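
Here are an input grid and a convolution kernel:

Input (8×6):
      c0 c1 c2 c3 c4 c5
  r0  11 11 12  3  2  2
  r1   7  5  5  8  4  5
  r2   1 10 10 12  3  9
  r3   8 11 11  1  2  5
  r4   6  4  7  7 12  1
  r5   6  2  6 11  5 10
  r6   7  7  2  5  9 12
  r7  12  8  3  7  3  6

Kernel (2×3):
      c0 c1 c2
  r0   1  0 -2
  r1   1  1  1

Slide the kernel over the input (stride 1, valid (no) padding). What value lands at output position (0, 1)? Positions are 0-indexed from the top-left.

23

The receptive field on the input at this output position is [11 12 3 / 5 5 8]. Elementwise product with the kernel and sum: 11·1 + 3·-2 + 5·1 + 5·1 + 8·1.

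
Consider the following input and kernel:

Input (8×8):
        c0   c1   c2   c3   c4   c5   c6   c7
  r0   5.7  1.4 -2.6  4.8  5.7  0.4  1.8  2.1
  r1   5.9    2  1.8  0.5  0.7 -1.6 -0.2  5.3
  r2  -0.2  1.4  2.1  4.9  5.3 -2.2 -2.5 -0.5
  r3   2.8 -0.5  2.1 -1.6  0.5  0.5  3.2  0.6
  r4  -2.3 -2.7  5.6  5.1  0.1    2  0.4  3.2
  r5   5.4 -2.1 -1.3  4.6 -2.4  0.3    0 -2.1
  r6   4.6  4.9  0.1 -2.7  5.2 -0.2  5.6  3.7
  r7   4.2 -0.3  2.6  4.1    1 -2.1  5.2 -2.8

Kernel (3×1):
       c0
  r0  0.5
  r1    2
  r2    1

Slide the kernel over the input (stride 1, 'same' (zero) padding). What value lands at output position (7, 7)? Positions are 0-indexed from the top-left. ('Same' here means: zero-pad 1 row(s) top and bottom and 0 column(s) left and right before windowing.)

The receptive field on the zero-padded input at this output position is [3.7 / -2.8 / 0]. Elementwise product with the kernel and sum: 3.7·0.5 + -2.8·2 + 0·1.

-3.75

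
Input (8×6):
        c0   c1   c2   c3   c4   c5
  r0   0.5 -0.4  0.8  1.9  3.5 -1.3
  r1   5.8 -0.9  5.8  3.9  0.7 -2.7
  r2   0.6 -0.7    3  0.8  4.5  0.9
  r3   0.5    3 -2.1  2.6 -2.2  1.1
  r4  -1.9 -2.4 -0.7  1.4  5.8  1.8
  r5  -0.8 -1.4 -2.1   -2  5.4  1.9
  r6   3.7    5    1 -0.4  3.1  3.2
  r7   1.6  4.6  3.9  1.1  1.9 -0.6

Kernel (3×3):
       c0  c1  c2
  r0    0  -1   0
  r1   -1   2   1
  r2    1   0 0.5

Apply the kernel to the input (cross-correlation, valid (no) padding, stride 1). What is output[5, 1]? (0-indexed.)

The receptive field on the input at this output position is [-1.4 -2.1 -2 / 5 1 -0.4 / 4.6 3.9 1.1]. Elementwise product with the kernel and sum: -2.1·-1 + 5·-1 + 1·2 + -0.4·1 + 4.6·1 + 1.1·0.5.

3.85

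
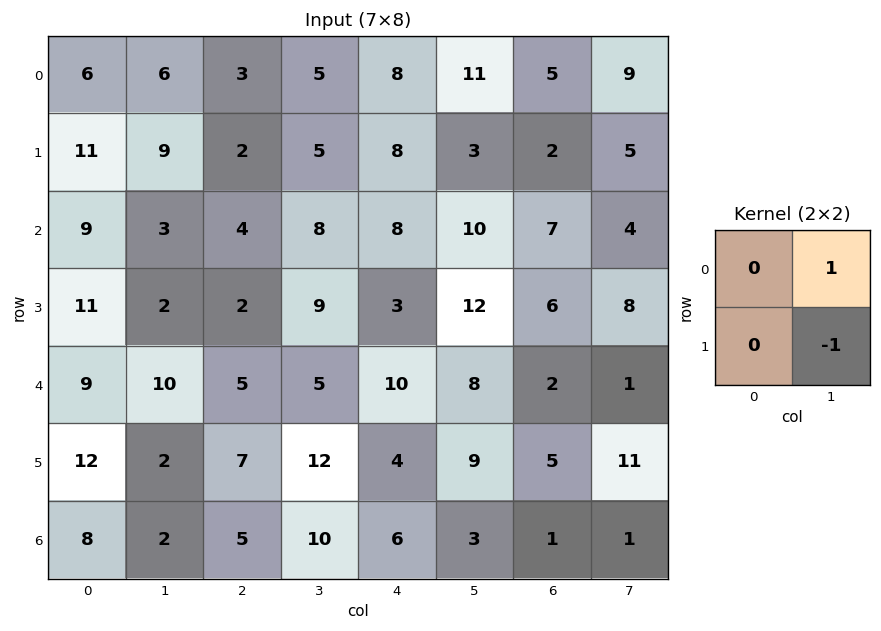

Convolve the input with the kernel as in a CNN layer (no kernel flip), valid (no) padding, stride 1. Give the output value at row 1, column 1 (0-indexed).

The receptive field on the input at this output position is [9 2 / 3 4]. Elementwise product with the kernel and sum: 2·1 + 4·-1.

-2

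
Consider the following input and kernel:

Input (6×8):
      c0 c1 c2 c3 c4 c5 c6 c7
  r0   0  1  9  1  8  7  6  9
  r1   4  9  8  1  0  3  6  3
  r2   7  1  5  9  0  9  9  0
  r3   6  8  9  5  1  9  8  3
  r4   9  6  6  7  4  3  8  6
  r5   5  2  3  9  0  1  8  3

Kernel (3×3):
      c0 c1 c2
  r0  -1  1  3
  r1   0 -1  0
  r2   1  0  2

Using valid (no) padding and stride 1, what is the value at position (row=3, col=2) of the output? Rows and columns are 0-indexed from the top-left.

The receptive field on the input at this output position is [9 5 1 / 6 7 4 / 3 9 0]. Elementwise product with the kernel and sum: 9·-1 + 5·1 + 1·3 + 7·-1 + 3·1 + 0·2.

-5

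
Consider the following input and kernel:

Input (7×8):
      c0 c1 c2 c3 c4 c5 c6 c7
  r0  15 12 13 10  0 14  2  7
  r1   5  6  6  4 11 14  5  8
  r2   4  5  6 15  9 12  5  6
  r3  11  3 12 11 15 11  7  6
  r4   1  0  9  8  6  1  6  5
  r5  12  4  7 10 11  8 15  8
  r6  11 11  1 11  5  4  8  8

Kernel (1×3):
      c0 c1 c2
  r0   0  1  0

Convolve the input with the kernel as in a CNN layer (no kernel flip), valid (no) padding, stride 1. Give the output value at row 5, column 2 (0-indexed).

10

The receptive field on the input at this output position is [7 10 11]. Elementwise product with the kernel and sum: 10·1.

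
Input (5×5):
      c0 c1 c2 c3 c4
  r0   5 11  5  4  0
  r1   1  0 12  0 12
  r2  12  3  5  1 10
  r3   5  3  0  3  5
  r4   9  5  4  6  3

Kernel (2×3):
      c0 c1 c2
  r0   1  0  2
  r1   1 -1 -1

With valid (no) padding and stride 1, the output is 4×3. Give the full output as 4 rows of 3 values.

Output[0,0]: The receptive field on the input at this output position is [5 11 5 / 1 0 12]. Elementwise product with the kernel and sum: 5·1 + 5·2 + 1·1 + 0·-1 + 12·-1.
Output[0,1]: The receptive field on the input at this output position is [11 5 4 / 0 12 0]. Elementwise product with the kernel and sum: 11·1 + 4·2 + 0·1 + 12·-1 + 0·-1.

4 7 5
29 -3 30
24 5 17
5 4 5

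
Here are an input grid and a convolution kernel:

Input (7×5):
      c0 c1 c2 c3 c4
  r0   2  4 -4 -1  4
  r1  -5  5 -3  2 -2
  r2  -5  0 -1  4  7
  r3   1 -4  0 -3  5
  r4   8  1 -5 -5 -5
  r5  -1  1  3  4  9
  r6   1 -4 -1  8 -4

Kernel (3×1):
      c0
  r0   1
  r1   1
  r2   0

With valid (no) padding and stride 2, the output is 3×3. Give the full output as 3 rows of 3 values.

-3 -7 2
-4 -1 12
7 -2 4

Output[0,0]: The receptive field on the input at this output position is [2 / -5 / -5]. Elementwise product with the kernel and sum: 2·1 + -5·1.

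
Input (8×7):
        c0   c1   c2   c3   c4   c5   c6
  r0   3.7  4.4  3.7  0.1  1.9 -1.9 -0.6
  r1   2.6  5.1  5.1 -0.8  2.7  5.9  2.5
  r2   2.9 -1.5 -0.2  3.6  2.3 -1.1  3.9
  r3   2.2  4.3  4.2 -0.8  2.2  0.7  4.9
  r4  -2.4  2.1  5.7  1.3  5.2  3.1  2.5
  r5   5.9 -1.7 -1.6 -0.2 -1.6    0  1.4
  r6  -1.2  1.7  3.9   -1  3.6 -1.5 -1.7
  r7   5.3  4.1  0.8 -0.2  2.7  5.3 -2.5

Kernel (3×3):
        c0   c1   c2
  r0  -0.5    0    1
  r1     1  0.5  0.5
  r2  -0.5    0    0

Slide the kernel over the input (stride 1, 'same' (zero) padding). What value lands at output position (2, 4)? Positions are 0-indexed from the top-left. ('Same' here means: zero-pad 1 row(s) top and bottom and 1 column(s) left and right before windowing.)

10.9

The receptive field on the zero-padded input at this output position is [-0.8 2.7 5.9 / 3.6 2.3 -1.1 / -0.8 2.2 0.7]. Elementwise product with the kernel and sum: -0.8·-0.5 + 5.9·1 + 3.6·1 + 2.3·0.5 + -1.1·0.5 + -0.8·-0.5.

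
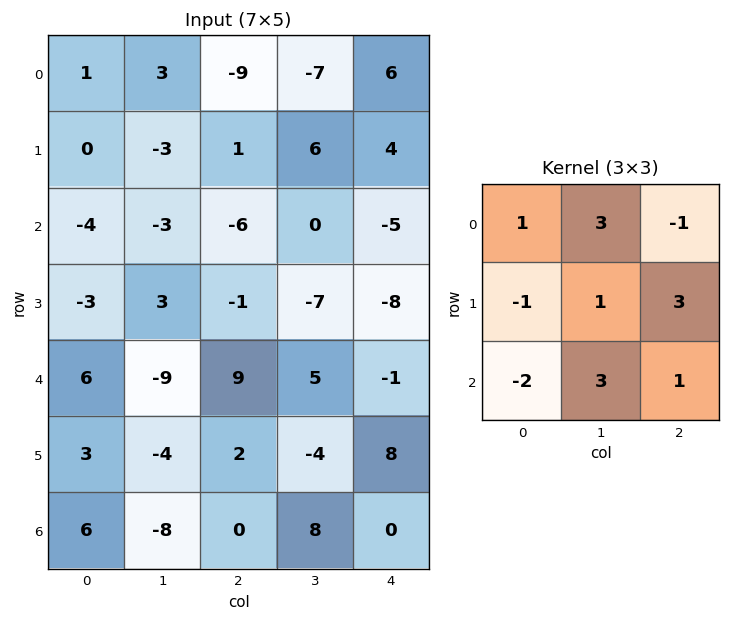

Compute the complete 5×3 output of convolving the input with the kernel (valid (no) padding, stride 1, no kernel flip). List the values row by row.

12 -7 -12
-13 -25 -21
-34 4 -35
3 50 -29
-67 31 67

Output[0,0]: The receptive field on the input at this output position is [1 3 -9 / 0 -3 1 / -4 -3 -6]. Elementwise product with the kernel and sum: 1·1 + 3·3 + -9·-1 + 0·-1 + -3·1 + 1·3 + -4·-2 + -3·3 + -6·1.
Output[0,1]: The receptive field on the input at this output position is [3 -9 -7 / -3 1 6 / -3 -6 0]. Elementwise product with the kernel and sum: 3·1 + -9·3 + -7·-1 + -3·-1 + 1·1 + 6·3 + -3·-2 + -6·3 + 0·1.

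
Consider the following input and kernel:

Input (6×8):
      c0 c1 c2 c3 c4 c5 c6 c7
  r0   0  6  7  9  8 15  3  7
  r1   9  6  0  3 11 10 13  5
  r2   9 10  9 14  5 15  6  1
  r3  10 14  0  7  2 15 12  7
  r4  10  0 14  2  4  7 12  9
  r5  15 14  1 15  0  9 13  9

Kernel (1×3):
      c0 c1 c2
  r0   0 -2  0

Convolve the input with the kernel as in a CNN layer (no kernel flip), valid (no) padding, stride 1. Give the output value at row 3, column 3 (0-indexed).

-4

The receptive field on the input at this output position is [7 2 15]. Elementwise product with the kernel and sum: 2·-2.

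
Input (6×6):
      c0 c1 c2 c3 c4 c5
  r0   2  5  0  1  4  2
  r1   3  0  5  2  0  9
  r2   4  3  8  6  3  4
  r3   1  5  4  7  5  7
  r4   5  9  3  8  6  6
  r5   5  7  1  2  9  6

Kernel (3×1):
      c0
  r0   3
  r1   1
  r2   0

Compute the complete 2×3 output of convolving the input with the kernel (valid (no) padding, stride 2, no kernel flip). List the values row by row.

9 5 12
13 28 14

Output[0,0]: The receptive field on the input at this output position is [2 / 3 / 4]. Elementwise product with the kernel and sum: 2·3 + 3·1.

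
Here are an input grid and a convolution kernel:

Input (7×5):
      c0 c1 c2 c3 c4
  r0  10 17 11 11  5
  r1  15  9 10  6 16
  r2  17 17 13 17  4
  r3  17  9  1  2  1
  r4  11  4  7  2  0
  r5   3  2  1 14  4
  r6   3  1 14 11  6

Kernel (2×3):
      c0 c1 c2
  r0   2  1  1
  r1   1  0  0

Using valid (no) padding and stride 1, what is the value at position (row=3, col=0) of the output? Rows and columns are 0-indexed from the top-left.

55

The receptive field on the input at this output position is [17 9 1 / 11 4 7]. Elementwise product with the kernel and sum: 17·2 + 9·1 + 1·1 + 11·1.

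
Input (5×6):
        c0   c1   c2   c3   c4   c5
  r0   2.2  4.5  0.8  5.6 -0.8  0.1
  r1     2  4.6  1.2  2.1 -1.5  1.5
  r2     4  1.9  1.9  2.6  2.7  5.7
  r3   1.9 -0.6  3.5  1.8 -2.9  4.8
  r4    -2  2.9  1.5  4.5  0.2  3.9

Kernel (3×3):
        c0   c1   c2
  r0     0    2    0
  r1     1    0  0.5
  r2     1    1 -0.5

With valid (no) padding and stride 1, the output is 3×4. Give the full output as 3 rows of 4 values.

Output[0,0]: The receptive field on the input at this output position is [2.2 4.5 0.8 / 2 4.6 1.2 / 4 1.9 1.9]. Elementwise product with the kernel and sum: 4.5·2 + 2·1 + 1.2·0.5 + 4·1 + 1.9·1 + 1.9·-0.5.
Output[0,1]: The receptive field on the input at this output position is [4.5 0.8 5.6 / 4.6 1.2 2.1 / 1.9 1.9 2.6]. Elementwise product with the kernel and sum: 0.8·2 + 4.6·1 + 2.1·0.5 + 1.9·1 + 1.9·1 + 2.6·-0.5.

16.55 9.75 14.8 3.7
13.7 7.6 14.2 -1.05
7.6 6.25 13.15 12.35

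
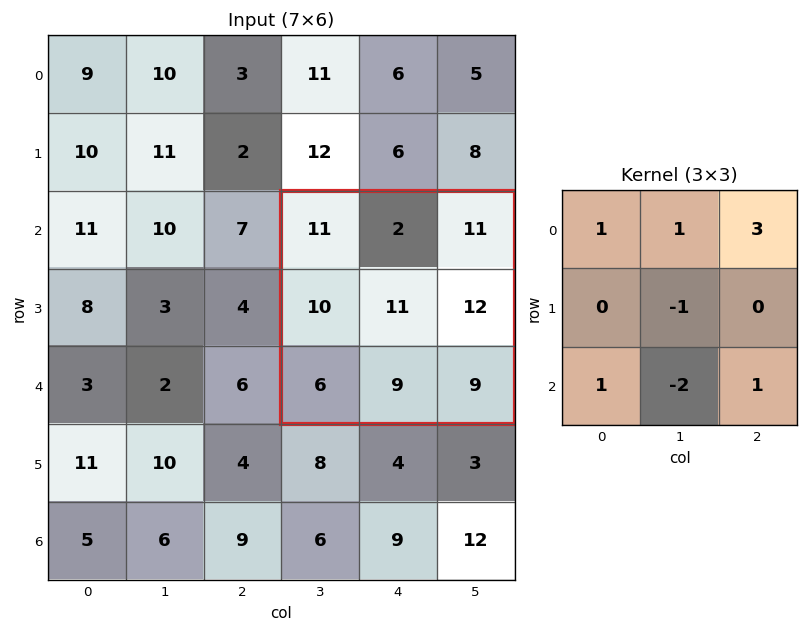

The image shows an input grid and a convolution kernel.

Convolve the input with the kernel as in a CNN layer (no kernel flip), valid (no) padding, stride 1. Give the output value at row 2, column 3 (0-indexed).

The receptive field on the input at this output position is [11 2 11 / 10 11 12 / 6 9 9]. Elementwise product with the kernel and sum: 11·1 + 2·1 + 11·3 + 11·-1 + 6·1 + 9·-2 + 9·1.

32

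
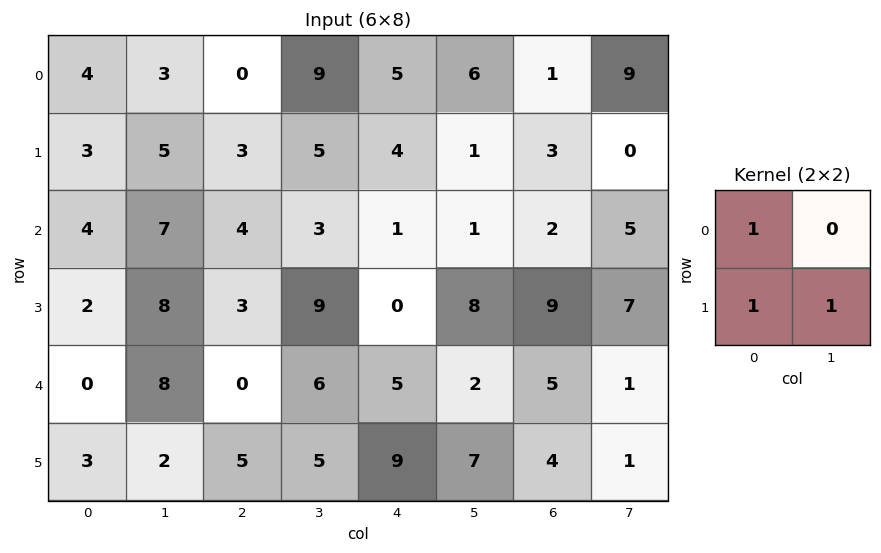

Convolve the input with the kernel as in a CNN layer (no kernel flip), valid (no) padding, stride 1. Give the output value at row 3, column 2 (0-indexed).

9

The receptive field on the input at this output position is [3 9 / 0 6]. Elementwise product with the kernel and sum: 3·1 + 0·1 + 6·1.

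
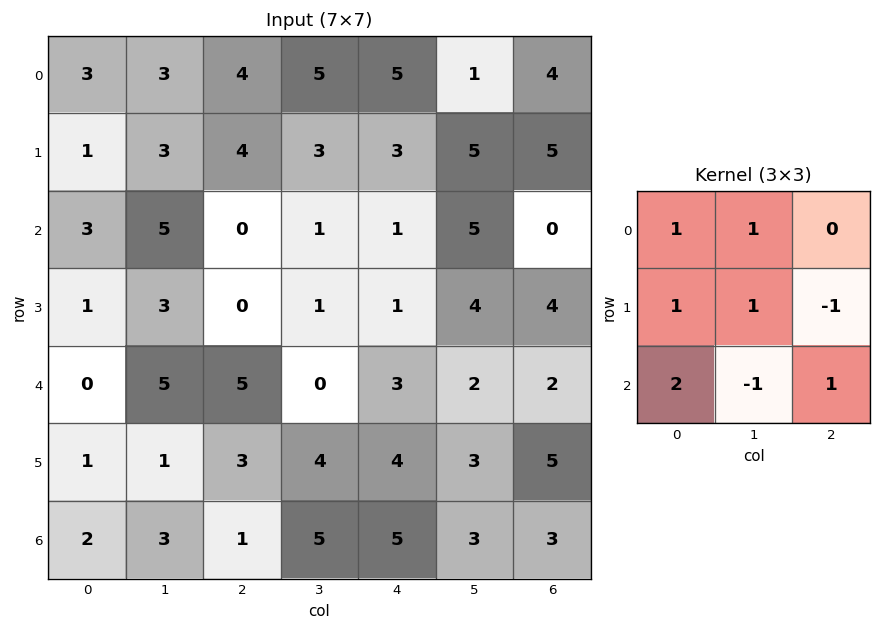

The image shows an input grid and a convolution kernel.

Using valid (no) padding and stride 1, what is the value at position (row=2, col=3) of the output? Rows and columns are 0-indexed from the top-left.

-1

The receptive field on the input at this output position is [1 1 5 / 1 1 4 / 0 3 2]. Elementwise product with the kernel and sum: 1·1 + 1·1 + 1·1 + 1·1 + 4·-1 + 0·2 + 3·-1 + 2·1.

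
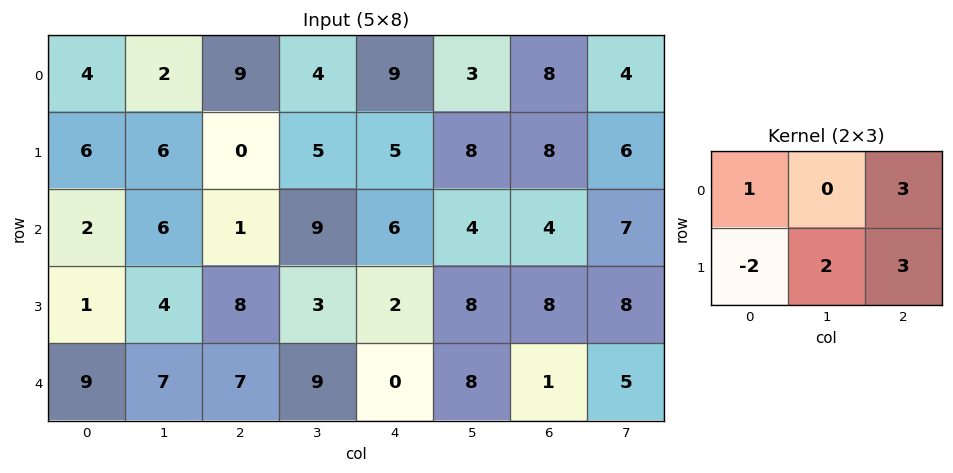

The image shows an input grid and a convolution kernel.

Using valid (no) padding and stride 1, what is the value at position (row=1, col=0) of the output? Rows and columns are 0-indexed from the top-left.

17

The receptive field on the input at this output position is [6 6 0 / 2 6 1]. Elementwise product with the kernel and sum: 6·1 + 0·3 + 2·-2 + 6·2 + 1·3.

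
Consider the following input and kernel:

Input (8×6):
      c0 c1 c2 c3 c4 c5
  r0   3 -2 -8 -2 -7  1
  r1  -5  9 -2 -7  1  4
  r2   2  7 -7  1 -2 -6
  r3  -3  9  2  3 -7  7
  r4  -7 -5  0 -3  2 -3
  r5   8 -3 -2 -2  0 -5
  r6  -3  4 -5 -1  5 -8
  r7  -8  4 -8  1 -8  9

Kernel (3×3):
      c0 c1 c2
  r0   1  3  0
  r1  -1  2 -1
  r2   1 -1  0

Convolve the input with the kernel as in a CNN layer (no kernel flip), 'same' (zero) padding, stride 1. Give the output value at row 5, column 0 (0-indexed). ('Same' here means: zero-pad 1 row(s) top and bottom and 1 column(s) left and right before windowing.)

1

The receptive field on the zero-padded input at this output position is [0 -7 -5 / 0 8 -3 / 0 -3 4]. Elementwise product with the kernel and sum: 0·1 + -7·3 + 0·-1 + 8·2 + -3·-1 + 0·1 + -3·-1.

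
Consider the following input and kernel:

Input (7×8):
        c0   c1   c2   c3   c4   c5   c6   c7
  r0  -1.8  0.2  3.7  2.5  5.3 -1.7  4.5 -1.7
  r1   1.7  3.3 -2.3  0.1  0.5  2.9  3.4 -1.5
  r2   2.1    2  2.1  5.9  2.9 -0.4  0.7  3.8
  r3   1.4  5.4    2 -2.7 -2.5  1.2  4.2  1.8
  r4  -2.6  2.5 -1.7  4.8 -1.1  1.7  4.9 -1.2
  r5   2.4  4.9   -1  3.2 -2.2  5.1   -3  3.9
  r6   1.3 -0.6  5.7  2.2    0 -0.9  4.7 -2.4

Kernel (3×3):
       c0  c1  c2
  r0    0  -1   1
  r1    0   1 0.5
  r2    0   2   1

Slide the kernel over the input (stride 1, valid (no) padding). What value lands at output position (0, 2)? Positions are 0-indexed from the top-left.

The receptive field on the input at this output position is [3.7 2.5 5.3 / -2.3 0.1 0.5 / 2.1 5.9 2.9]. Elementwise product with the kernel and sum: 2.5·-1 + 5.3·1 + 0.1·1 + 0.5·0.5 + 5.9·2 + 2.9·1.

17.85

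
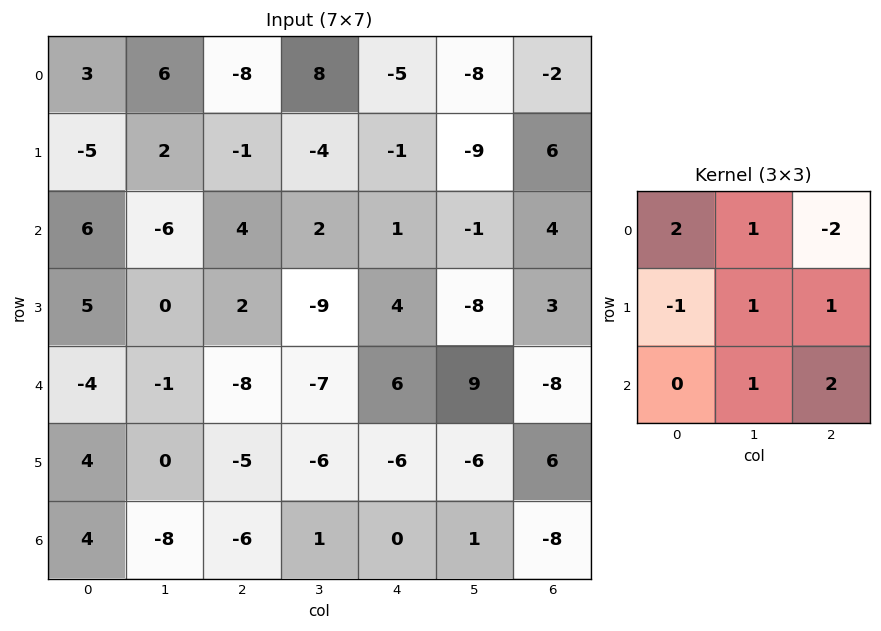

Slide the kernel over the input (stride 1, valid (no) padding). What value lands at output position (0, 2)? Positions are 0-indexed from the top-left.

The receptive field on the input at this output position is [-8 8 -5 / -1 -4 -1 / 4 2 1]. Elementwise product with the kernel and sum: -8·2 + 8·1 + -5·-2 + -1·-1 + -4·1 + -1·1 + 2·1 + 1·2.

2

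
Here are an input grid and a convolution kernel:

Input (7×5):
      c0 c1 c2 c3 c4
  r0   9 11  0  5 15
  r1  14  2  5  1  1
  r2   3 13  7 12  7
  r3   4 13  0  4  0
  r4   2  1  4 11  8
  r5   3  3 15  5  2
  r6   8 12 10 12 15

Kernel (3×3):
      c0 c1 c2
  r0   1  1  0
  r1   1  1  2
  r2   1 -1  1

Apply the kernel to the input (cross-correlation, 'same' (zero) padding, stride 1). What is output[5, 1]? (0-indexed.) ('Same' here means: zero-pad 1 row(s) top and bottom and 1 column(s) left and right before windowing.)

The receptive field on the zero-padded input at this output position is [2 1 4 / 3 3 15 / 8 12 10]. Elementwise product with the kernel and sum: 2·1 + 1·1 + 3·1 + 3·1 + 15·2 + 8·1 + 12·-1 + 10·1.

45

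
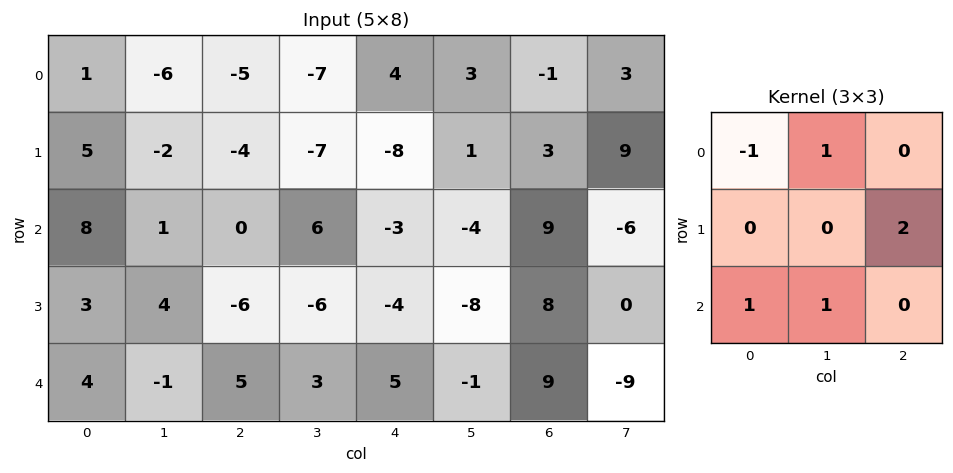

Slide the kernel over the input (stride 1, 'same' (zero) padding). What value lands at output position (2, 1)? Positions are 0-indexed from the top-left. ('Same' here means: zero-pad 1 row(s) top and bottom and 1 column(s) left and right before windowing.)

The receptive field on the zero-padded input at this output position is [5 -2 -4 / 8 1 0 / 3 4 -6]. Elementwise product with the kernel and sum: 5·-1 + -2·1 + 0·2 + 3·1 + 4·1.

0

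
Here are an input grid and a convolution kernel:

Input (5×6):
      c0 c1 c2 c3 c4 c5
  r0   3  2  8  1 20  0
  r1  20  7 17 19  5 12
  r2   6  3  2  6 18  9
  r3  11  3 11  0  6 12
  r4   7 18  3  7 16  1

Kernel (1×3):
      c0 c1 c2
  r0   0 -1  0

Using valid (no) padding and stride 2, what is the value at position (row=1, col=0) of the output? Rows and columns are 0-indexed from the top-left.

-3

The receptive field on the input at this output position is [6 3 2]. Elementwise product with the kernel and sum: 3·-1.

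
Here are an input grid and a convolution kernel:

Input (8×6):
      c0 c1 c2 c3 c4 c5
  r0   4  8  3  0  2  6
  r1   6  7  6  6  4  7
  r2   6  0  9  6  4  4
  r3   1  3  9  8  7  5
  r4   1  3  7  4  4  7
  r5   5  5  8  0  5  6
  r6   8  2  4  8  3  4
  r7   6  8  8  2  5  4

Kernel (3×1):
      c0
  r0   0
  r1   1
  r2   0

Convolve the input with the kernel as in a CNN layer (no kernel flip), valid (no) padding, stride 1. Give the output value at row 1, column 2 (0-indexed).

The receptive field on the input at this output position is [6 / 9 / 9]. Elementwise product with the kernel and sum: 9·1.

9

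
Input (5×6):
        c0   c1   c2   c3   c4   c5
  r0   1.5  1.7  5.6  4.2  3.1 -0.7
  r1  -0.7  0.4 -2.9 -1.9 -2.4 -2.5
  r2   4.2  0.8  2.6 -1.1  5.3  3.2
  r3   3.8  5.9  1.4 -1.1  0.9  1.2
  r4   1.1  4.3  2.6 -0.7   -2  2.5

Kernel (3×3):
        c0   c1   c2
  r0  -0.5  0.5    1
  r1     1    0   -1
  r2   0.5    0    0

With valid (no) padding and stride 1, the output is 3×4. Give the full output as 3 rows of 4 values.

10 8.85 3.2 -1.2
1.15 1.3 -3.9 -7.6
3.85 8.95 5.25 3.75

Output[0,0]: The receptive field on the input at this output position is [1.5 1.7 5.6 / -0.7 0.4 -2.9 / 4.2 0.8 2.6]. Elementwise product with the kernel and sum: 1.5·-0.5 + 1.7·0.5 + 5.6·1 + -0.7·1 + -2.9·-1 + 4.2·0.5.
Output[0,1]: The receptive field on the input at this output position is [1.7 5.6 4.2 / 0.4 -2.9 -1.9 / 0.8 2.6 -1.1]. Elementwise product with the kernel and sum: 1.7·-0.5 + 5.6·0.5 + 4.2·1 + 0.4·1 + -1.9·-1 + 0.8·0.5.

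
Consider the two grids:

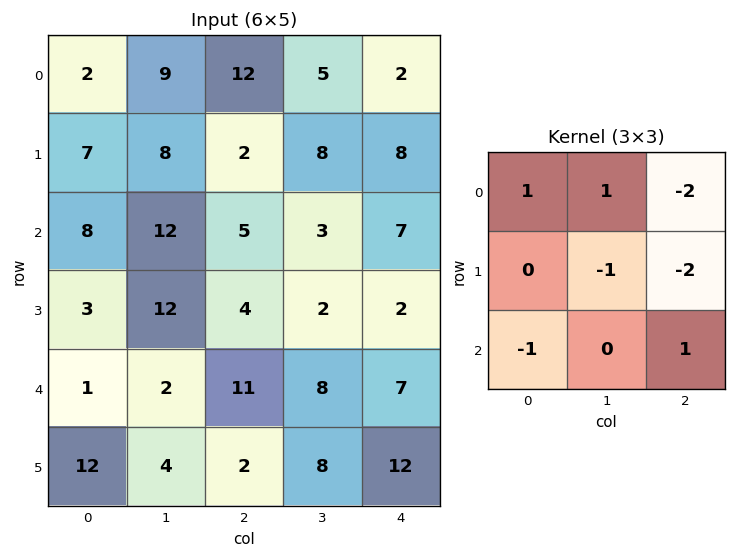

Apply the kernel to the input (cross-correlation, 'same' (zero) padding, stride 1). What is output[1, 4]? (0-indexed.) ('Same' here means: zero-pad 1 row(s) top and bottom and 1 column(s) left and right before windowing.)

-4

The receptive field on the zero-padded input at this output position is [5 2 0 / 8 8 0 / 3 7 0]. Elementwise product with the kernel and sum: 5·1 + 2·1 + 0·-2 + 8·-1 + 0·-2 + 3·-1 + 0·1.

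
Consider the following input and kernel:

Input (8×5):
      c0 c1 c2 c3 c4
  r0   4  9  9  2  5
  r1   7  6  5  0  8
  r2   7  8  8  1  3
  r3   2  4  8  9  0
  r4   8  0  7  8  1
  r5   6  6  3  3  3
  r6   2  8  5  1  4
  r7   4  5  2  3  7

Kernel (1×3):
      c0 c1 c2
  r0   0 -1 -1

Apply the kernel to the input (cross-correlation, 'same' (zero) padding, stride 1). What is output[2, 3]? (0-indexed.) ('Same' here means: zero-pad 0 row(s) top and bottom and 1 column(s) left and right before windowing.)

-4

The receptive field on the zero-padded input at this output position is [8 1 3]. Elementwise product with the kernel and sum: 1·-1 + 3·-1.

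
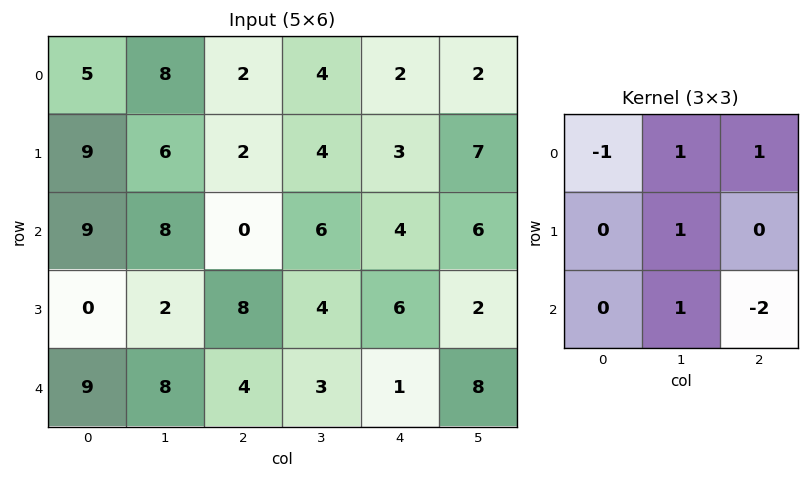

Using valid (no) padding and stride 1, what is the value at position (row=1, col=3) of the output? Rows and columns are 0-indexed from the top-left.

12

The receptive field on the input at this output position is [4 3 7 / 6 4 6 / 4 6 2]. Elementwise product with the kernel and sum: 4·-1 + 3·1 + 7·1 + 4·1 + 6·1 + 2·-2.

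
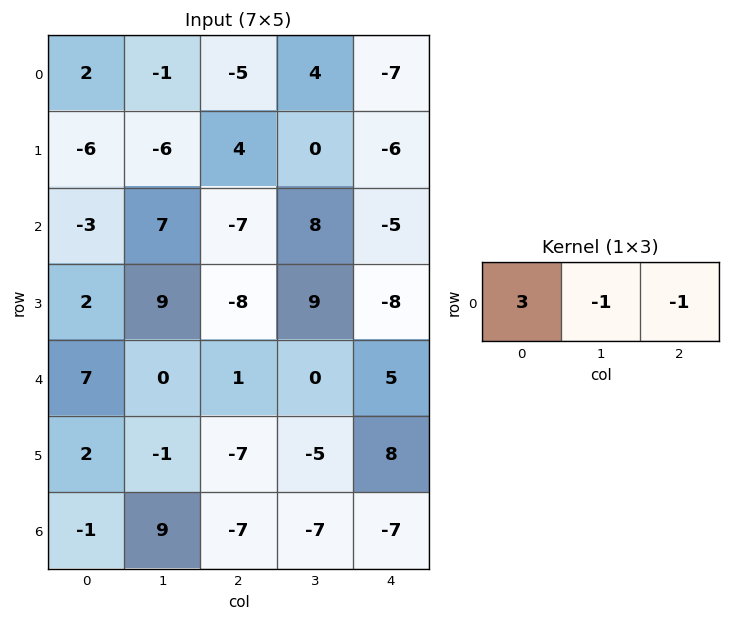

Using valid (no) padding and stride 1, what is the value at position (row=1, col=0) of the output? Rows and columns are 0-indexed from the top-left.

-16

The receptive field on the input at this output position is [-6 -6 4]. Elementwise product with the kernel and sum: -6·3 + -6·-1 + 4·-1.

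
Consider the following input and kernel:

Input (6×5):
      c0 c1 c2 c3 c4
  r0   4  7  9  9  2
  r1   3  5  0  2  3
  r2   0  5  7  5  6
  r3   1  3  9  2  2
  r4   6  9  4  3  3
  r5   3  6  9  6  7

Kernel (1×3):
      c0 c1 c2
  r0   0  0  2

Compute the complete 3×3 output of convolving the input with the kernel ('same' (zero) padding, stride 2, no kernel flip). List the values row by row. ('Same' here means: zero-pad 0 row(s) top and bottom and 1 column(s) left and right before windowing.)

14 18 0
10 10 0
18 6 0

Output[0,0]: The receptive field on the zero-padded input at this output position is [0 4 7]. Elementwise product with the kernel and sum: 7·2.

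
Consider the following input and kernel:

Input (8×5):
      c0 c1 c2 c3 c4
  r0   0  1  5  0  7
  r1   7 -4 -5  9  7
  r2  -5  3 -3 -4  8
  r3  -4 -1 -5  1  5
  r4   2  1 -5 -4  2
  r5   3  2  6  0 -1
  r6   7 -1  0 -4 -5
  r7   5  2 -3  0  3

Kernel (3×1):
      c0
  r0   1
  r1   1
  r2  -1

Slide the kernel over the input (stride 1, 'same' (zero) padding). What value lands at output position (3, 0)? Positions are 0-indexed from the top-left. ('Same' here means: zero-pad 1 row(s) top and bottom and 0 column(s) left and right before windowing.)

-11

The receptive field on the zero-padded input at this output position is [-5 / -4 / 2]. Elementwise product with the kernel and sum: -5·1 + -4·1 + 2·-1.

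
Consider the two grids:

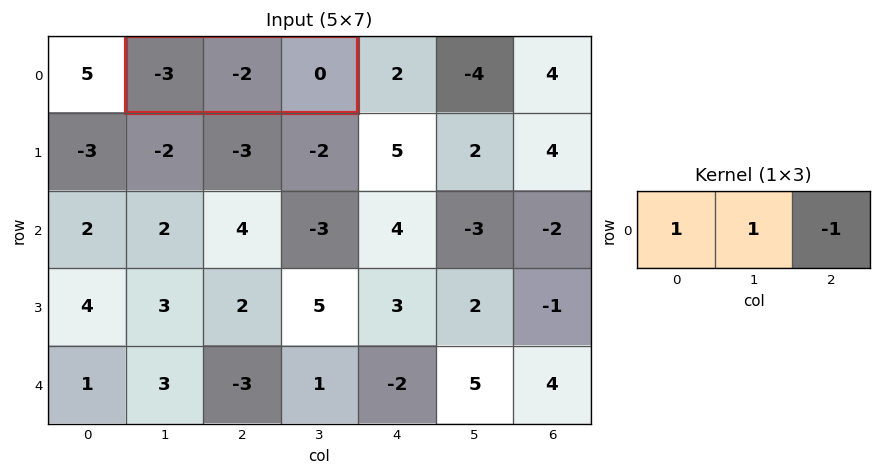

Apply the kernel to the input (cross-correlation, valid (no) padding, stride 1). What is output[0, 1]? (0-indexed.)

-5

The receptive field on the input at this output position is [-3 -2 0]. Elementwise product with the kernel and sum: -3·1 + -2·1 + 0·-1.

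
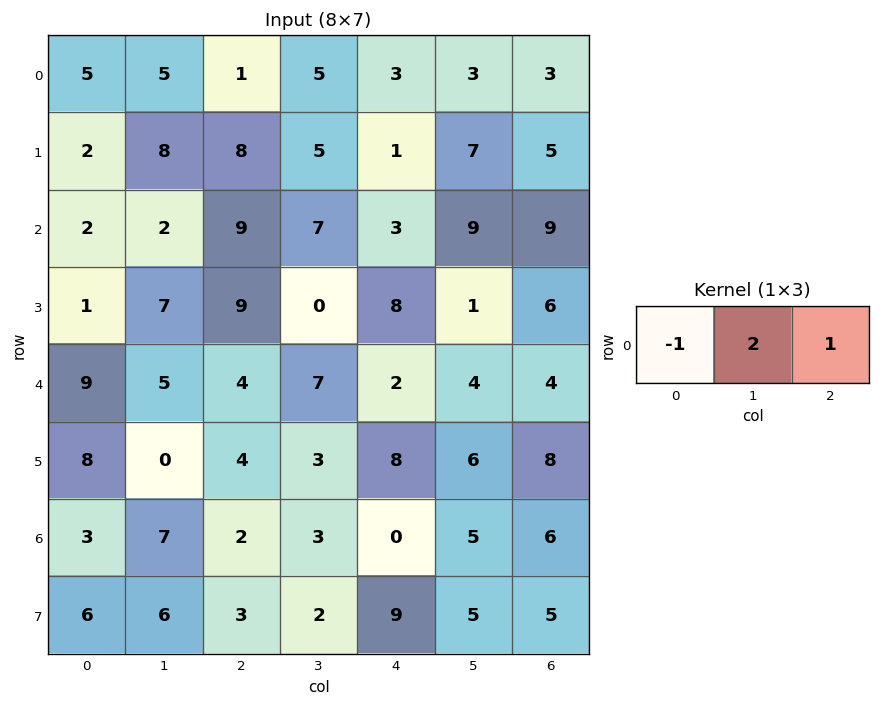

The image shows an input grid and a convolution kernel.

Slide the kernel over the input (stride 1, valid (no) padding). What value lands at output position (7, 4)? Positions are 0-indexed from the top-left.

6

The receptive field on the input at this output position is [9 5 5]. Elementwise product with the kernel and sum: 9·-1 + 5·2 + 5·1.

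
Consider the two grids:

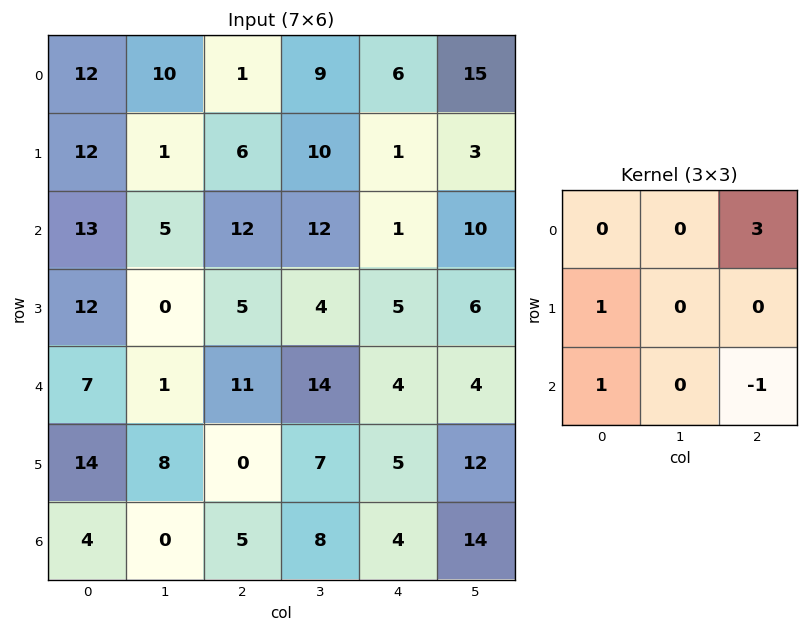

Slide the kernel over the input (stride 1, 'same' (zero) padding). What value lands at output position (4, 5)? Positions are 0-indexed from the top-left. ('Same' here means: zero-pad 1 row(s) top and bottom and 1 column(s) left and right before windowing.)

9

The receptive field on the zero-padded input at this output position is [5 6 0 / 4 4 0 / 5 12 0]. Elementwise product with the kernel and sum: 0·3 + 4·1 + 5·1 + 0·-1.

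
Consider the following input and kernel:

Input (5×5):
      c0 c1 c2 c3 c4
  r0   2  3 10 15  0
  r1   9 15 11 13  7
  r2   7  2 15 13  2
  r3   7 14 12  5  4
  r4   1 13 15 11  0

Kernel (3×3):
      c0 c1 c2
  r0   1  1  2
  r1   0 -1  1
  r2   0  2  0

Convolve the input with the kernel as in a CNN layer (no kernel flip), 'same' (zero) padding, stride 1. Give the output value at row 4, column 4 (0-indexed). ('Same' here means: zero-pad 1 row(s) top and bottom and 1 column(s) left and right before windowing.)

9

The receptive field on the zero-padded input at this output position is [5 4 0 / 11 0 0 / 0 0 0]. Elementwise product with the kernel and sum: 5·1 + 4·1 + 0·2 + 0·-1 + 0·1 + 0·2.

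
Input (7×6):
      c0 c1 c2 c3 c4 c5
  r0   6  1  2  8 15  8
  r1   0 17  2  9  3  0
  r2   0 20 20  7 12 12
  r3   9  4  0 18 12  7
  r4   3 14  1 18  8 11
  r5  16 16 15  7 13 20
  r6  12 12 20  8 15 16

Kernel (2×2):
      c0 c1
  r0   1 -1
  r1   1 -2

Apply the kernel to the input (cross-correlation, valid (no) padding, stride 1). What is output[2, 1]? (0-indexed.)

The receptive field on the input at this output position is [20 20 / 4 0]. Elementwise product with the kernel and sum: 20·1 + 20·-1 + 4·1 + 0·-2.

4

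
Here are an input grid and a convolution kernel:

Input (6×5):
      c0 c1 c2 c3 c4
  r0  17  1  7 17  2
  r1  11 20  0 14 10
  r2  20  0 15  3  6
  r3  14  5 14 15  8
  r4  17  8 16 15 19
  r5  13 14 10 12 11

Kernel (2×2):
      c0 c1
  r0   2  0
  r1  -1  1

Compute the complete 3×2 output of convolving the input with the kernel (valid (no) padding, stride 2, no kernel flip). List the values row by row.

Output[0,0]: The receptive field on the input at this output position is [17 1 / 11 20]. Elementwise product with the kernel and sum: 17·2 + 11·-1 + 20·1.
Output[0,1]: The receptive field on the input at this output position is [7 17 / 0 14]. Elementwise product with the kernel and sum: 7·2 + 0·-1 + 14·1.

43 28
31 31
35 34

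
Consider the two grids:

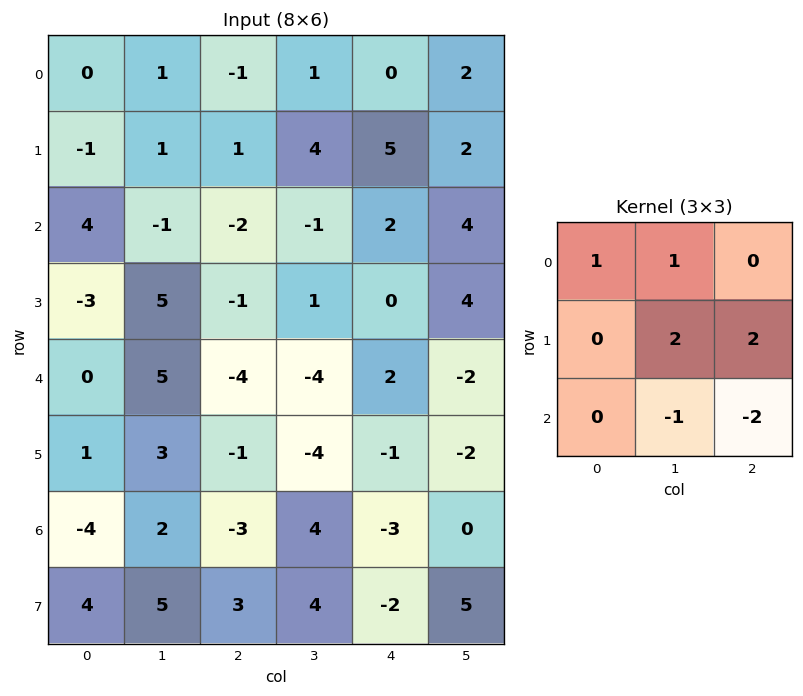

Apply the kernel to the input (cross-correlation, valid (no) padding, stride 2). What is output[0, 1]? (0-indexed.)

The receptive field on the input at this output position is [-1 1 0 / 1 4 5 / -2 -1 2]. Elementwise product with the kernel and sum: -1·1 + 1·1 + 4·2 + 5·2 + -1·-1 + 2·-2.

15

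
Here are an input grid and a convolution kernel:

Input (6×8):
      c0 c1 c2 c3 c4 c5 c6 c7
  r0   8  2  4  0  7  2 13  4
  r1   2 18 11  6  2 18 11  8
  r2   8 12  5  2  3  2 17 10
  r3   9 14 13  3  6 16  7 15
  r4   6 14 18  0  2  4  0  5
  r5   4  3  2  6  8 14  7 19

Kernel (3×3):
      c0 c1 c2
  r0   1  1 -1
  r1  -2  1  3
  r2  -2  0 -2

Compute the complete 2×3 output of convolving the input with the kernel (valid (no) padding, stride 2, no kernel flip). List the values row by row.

27 -29 3
2 -41 9

Output[0,0]: The receptive field on the input at this output position is [8 2 4 / 2 18 11 / 8 12 5]. Elementwise product with the kernel and sum: 8·1 + 2·1 + 4·-1 + 2·-2 + 18·1 + 11·3 + 8·-2 + 5·-2.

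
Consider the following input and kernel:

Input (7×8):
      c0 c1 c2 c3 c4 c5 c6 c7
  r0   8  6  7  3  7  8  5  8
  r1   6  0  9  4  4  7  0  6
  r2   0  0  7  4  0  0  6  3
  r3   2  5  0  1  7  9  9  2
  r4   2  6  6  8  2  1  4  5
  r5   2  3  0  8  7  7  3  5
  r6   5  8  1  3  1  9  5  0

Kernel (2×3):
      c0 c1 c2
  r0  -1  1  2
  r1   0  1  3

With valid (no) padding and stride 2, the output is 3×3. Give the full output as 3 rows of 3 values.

Output[0,0]: The receptive field on the input at this output position is [8 6 7 / 6 0 9]. Elementwise product with the kernel and sum: 8·-1 + 6·1 + 7·2 + 0·1 + 9·3.
Output[0,1]: The receptive field on the input at this output position is [7 3 7 / 9 4 4]. Elementwise product with the kernel and sum: 7·-1 + 3·1 + 7·2 + 4·1 + 4·3.

39 26 18
19 19 48
19 35 23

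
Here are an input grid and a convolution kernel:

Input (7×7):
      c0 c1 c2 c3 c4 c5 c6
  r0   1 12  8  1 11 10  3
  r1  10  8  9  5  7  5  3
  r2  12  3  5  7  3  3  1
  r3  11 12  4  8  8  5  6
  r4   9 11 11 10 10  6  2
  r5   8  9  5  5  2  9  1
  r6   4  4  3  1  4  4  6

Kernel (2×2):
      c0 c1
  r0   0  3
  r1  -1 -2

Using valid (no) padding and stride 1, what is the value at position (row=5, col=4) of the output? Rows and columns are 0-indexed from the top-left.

15

The receptive field on the input at this output position is [2 9 / 4 4]. Elementwise product with the kernel and sum: 9·3 + 4·-1 + 4·-2.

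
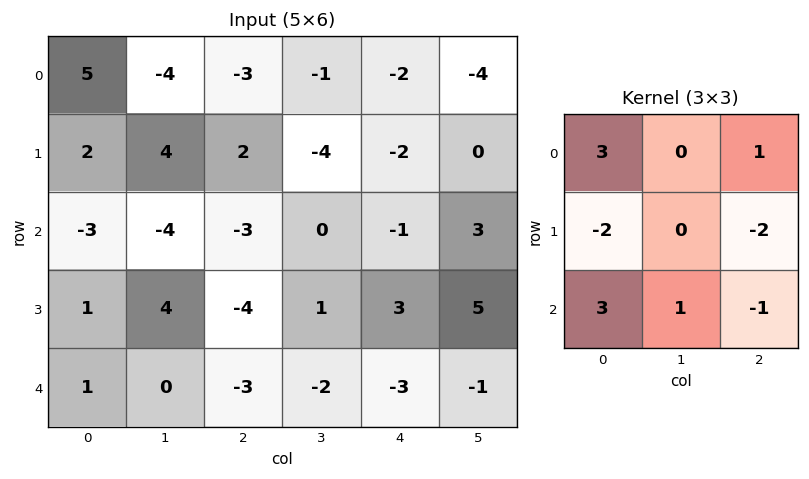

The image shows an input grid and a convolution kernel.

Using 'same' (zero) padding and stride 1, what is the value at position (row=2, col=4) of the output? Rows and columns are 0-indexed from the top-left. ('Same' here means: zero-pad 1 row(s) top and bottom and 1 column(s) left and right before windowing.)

-17

The receptive field on the zero-padded input at this output position is [-4 -2 0 / 0 -1 3 / 1 3 5]. Elementwise product with the kernel and sum: -4·3 + 0·1 + 0·-2 + 3·-2 + 1·3 + 3·1 + 5·-1.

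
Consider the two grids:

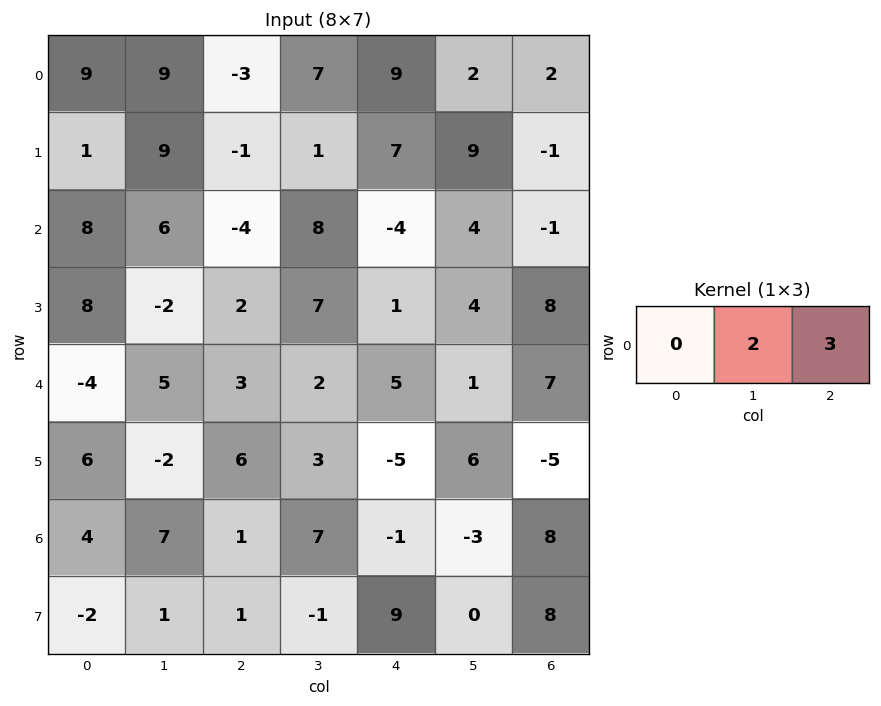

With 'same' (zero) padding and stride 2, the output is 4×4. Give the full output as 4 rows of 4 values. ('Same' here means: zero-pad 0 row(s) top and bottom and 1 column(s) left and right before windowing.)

45 15 24 4
34 16 4 -2
7 12 13 14
29 23 -11 16

Output[0,0]: The receptive field on the zero-padded input at this output position is [0 9 9]. Elementwise product with the kernel and sum: 9·2 + 9·3.
Output[0,1]: The receptive field on the zero-padded input at this output position is [9 -3 7]. Elementwise product with the kernel and sum: -3·2 + 7·3.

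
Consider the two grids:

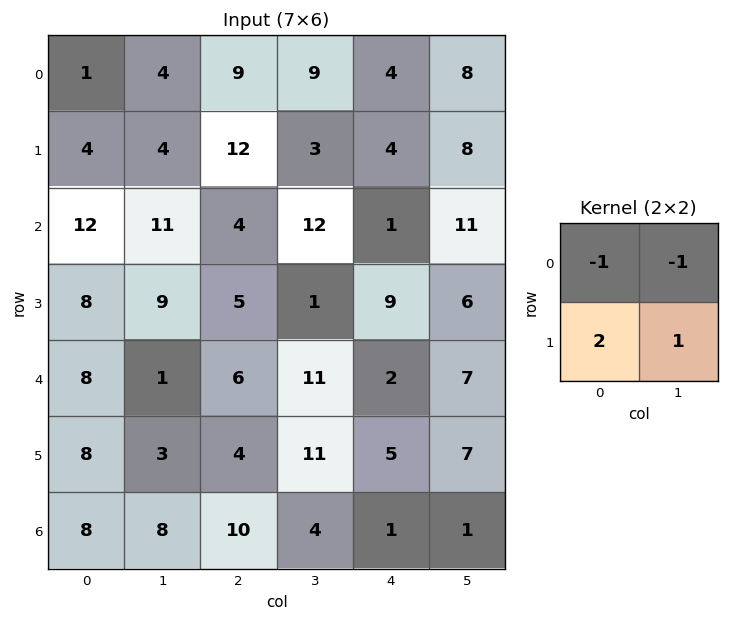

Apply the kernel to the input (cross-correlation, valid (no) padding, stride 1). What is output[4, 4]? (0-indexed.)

8

The receptive field on the input at this output position is [2 7 / 5 7]. Elementwise product with the kernel and sum: 2·-1 + 7·-1 + 5·2 + 7·1.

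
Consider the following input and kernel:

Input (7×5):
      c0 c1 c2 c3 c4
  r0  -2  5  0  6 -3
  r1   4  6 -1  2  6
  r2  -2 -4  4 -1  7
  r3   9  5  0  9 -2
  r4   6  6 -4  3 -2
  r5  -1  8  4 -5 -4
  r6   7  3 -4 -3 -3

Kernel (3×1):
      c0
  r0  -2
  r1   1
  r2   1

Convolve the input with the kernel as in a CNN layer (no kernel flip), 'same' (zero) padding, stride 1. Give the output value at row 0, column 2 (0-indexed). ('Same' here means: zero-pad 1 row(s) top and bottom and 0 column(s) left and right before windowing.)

The receptive field on the zero-padded input at this output position is [0 / 0 / -1]. Elementwise product with the kernel and sum: 0·-2 + 0·1 + -1·1.

-1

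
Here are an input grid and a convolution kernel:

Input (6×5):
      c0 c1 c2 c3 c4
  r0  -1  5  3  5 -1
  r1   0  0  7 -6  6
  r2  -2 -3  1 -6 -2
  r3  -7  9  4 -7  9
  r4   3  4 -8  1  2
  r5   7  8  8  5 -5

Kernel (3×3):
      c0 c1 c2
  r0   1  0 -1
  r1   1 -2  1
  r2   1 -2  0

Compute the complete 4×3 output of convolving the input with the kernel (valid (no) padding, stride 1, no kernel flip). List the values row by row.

7 -25 42
-27 -4 30
-29 17 20
-33 29 -15

Output[0,0]: The receptive field on the input at this output position is [-1 5 3 / 0 0 7 / -2 -3 1]. Elementwise product with the kernel and sum: -1·1 + 3·-1 + 0·1 + 0·-2 + 7·1 + -2·1 + -3·-2.
Output[0,1]: The receptive field on the input at this output position is [5 3 5 / 0 7 -6 / -3 1 -6]. Elementwise product with the kernel and sum: 5·1 + 5·-1 + 0·1 + 7·-2 + -6·1 + -3·1 + 1·-2.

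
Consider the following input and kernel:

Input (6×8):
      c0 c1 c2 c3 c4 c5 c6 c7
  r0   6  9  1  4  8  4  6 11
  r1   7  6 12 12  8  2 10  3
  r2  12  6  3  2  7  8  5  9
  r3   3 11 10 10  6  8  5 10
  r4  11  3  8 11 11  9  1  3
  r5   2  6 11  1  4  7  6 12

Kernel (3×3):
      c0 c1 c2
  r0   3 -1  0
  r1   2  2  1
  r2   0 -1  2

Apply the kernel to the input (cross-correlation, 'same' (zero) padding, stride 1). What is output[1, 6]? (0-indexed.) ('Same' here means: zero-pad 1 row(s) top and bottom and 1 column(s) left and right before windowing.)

46

The receptive field on the zero-padded input at this output position is [4 6 11 / 2 10 3 / 8 5 9]. Elementwise product with the kernel and sum: 4·3 + 6·-1 + 2·2 + 10·2 + 3·1 + 5·-1 + 9·2.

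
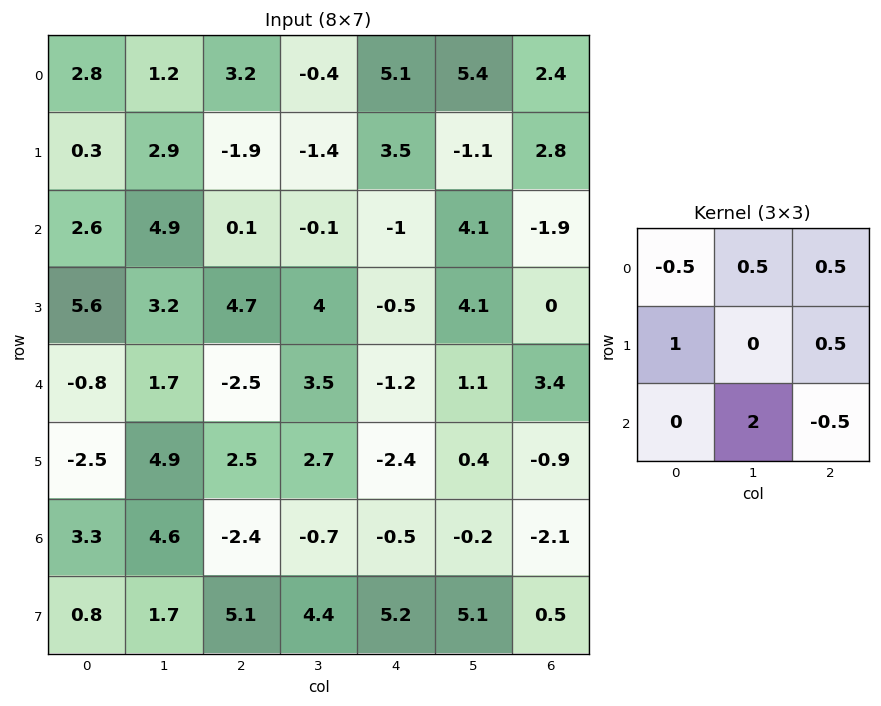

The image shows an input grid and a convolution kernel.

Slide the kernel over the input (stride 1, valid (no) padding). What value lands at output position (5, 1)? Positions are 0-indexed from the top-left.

12.4

The receptive field on the input at this output position is [4.9 2.5 2.7 / 4.6 -2.4 -0.7 / 1.7 5.1 4.4]. Elementwise product with the kernel and sum: 4.9·-0.5 + 2.5·0.5 + 2.7·0.5 + 4.6·1 + -0.7·0.5 + 5.1·2 + 4.4·-0.5.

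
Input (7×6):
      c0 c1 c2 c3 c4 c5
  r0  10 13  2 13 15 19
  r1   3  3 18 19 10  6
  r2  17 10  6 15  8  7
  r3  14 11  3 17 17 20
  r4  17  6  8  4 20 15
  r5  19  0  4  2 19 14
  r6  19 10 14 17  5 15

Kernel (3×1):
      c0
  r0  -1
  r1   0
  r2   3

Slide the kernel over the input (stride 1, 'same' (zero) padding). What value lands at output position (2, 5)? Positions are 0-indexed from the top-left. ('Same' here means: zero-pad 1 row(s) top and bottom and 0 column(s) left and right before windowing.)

The receptive field on the zero-padded input at this output position is [6 / 7 / 20]. Elementwise product with the kernel and sum: 6·-1 + 20·3.

54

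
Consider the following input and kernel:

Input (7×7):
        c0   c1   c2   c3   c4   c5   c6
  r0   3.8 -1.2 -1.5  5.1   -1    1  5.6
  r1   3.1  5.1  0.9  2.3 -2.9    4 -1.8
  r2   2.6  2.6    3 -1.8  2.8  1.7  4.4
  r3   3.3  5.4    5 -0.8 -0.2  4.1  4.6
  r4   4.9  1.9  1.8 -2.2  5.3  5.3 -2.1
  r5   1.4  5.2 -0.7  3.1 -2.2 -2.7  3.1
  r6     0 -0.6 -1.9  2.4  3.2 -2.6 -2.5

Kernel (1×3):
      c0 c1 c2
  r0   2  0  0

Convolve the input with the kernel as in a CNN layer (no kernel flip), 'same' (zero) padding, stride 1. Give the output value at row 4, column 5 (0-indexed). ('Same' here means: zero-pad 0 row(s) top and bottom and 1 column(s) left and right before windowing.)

10.6

The receptive field on the zero-padded input at this output position is [5.3 5.3 -2.1]. Elementwise product with the kernel and sum: 5.3·2.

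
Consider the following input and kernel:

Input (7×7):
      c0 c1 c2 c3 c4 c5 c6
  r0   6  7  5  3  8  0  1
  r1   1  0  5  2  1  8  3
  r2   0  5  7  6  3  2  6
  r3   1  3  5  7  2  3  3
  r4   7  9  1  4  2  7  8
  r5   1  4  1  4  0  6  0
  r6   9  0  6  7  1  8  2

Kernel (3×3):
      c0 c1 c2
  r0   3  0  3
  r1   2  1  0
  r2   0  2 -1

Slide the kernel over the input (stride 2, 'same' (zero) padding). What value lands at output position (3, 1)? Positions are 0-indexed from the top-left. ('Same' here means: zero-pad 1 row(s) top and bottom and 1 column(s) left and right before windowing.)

The receptive field on the zero-padded input at this output position is [4 1 4 / 0 6 7 / 0 0 0]. Elementwise product with the kernel and sum: 4·3 + 4·3 + 0·2 + 6·1 + 0·2 + 0·-1.

30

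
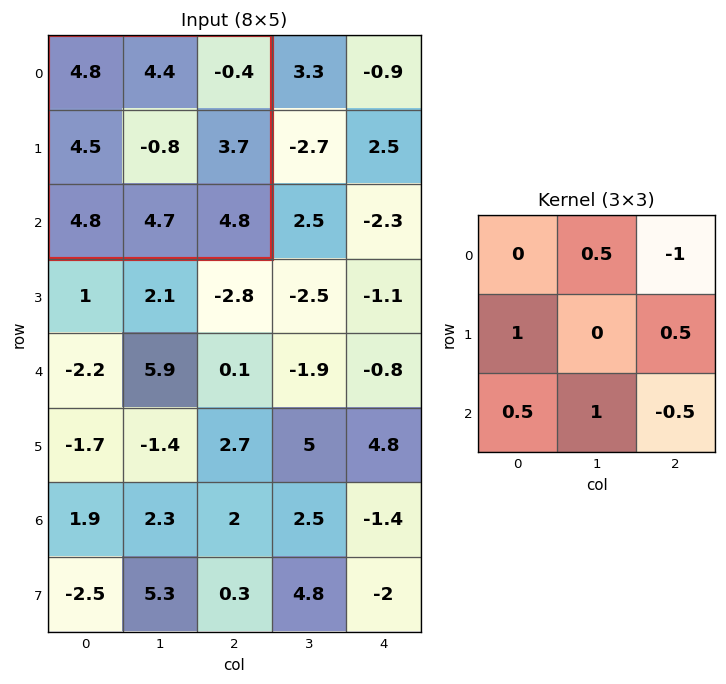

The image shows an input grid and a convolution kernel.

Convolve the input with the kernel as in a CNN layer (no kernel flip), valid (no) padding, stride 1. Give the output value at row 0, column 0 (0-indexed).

The receptive field on the input at this output position is [4.8 4.4 -0.4 / 4.5 -0.8 3.7 / 4.8 4.7 4.8]. Elementwise product with the kernel and sum: 4.4·0.5 + -0.4·-1 + 4.5·1 + 3.7·0.5 + 4.8·0.5 + 4.7·1 + 4.8·-0.5.

13.65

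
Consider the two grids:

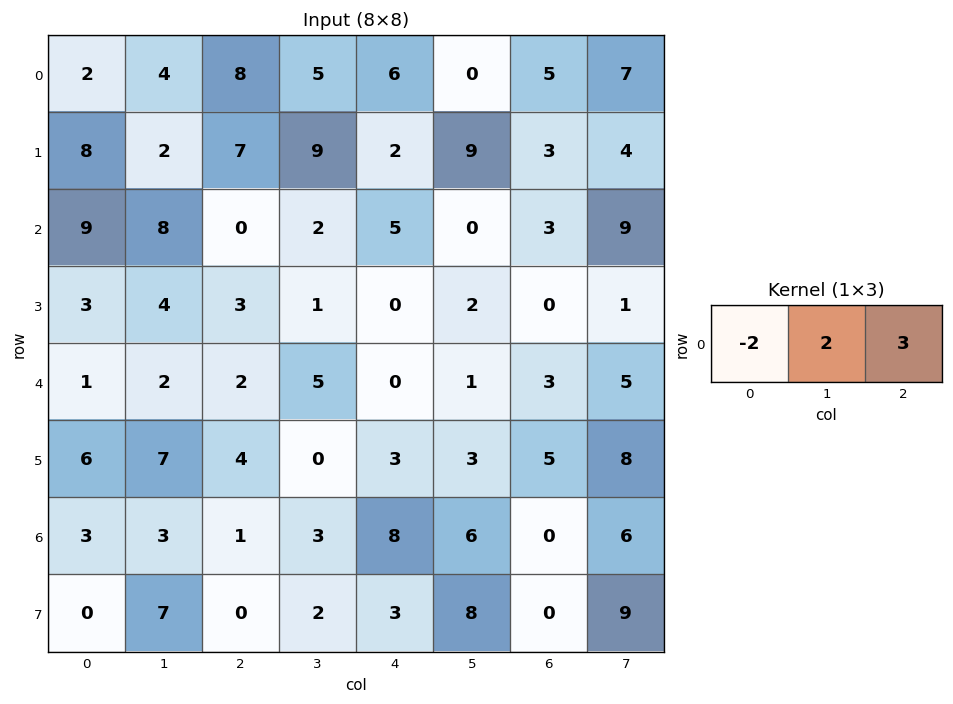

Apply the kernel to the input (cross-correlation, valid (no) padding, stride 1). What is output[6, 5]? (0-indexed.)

6

The receptive field on the input at this output position is [6 0 6]. Elementwise product with the kernel and sum: 6·-2 + 0·2 + 6·3.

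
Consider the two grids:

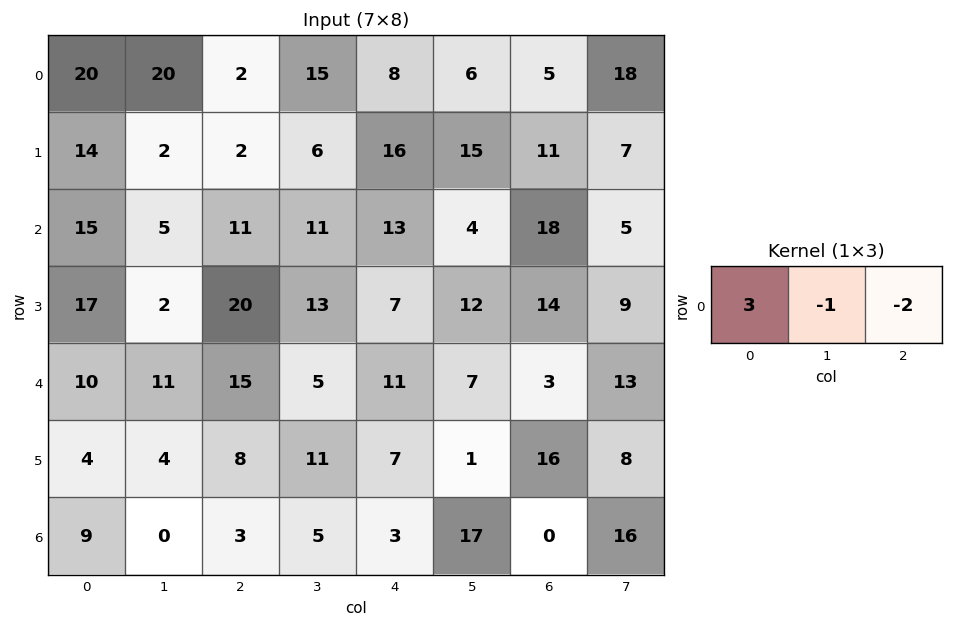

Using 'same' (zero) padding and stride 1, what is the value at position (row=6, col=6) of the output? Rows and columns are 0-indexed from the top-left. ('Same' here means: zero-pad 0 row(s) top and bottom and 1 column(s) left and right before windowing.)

19

The receptive field on the zero-padded input at this output position is [17 0 16]. Elementwise product with the kernel and sum: 17·3 + 0·-1 + 16·-2.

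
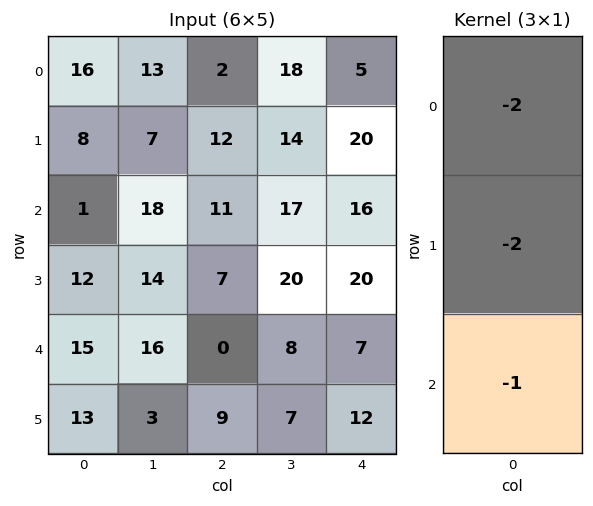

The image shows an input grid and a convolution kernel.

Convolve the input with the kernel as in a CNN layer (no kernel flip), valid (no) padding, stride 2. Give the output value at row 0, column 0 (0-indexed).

The receptive field on the input at this output position is [16 / 8 / 1]. Elementwise product with the kernel and sum: 16·-2 + 8·-2 + 1·-1.

-49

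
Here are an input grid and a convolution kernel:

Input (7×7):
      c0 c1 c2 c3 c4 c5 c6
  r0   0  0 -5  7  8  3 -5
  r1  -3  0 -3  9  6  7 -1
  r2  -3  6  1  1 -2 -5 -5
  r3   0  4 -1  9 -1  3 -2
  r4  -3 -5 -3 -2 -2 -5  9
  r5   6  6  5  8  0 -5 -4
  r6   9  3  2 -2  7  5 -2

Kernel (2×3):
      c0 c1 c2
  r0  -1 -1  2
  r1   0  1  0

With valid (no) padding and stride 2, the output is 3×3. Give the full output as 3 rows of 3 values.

Output[0,0]: The receptive field on the input at this output position is [0 0 -5 / -3 0 -3]. Elementwise product with the kernel and sum: 0·-1 + 0·-1 + -5·2 + 0·1.
Output[0,1]: The receptive field on the input at this output position is [-5 7 8 / -3 9 6]. Elementwise product with the kernel and sum: -5·-1 + 7·-1 + 8·2 + 9·1.

-10 23 -14
3 3 0
8 9 20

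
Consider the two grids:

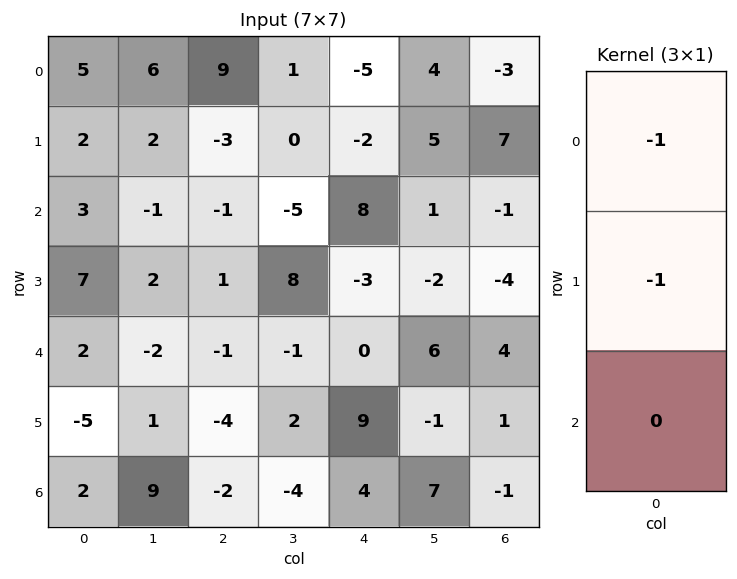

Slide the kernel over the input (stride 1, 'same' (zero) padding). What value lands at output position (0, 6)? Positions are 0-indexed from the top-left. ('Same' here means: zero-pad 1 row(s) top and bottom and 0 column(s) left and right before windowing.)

The receptive field on the zero-padded input at this output position is [0 / -3 / 7]. Elementwise product with the kernel and sum: 0·-1 + -3·-1.

3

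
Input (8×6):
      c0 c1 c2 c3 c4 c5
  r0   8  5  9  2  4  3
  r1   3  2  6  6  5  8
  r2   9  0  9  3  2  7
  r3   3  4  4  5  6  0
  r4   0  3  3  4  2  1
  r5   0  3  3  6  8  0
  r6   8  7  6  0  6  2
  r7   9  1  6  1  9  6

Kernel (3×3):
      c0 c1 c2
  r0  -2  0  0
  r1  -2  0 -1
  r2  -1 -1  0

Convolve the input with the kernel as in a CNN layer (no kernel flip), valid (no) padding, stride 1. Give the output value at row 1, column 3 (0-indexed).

The receptive field on the input at this output position is [6 5 8 / 3 2 7 / 5 6 0]. Elementwise product with the kernel and sum: 6·-2 + 3·-2 + 7·-1 + 5·-1 + 6·-1.

-36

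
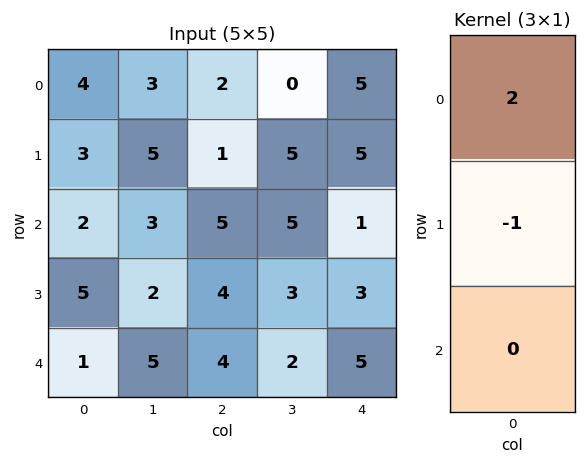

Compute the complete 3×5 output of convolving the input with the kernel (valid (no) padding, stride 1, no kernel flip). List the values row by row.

Output[0,0]: The receptive field on the input at this output position is [4 / 3 / 2]. Elementwise product with the kernel and sum: 4·2 + 3·-1.

5 1 3 -5 5
4 7 -3 5 9
-1 4 6 7 -1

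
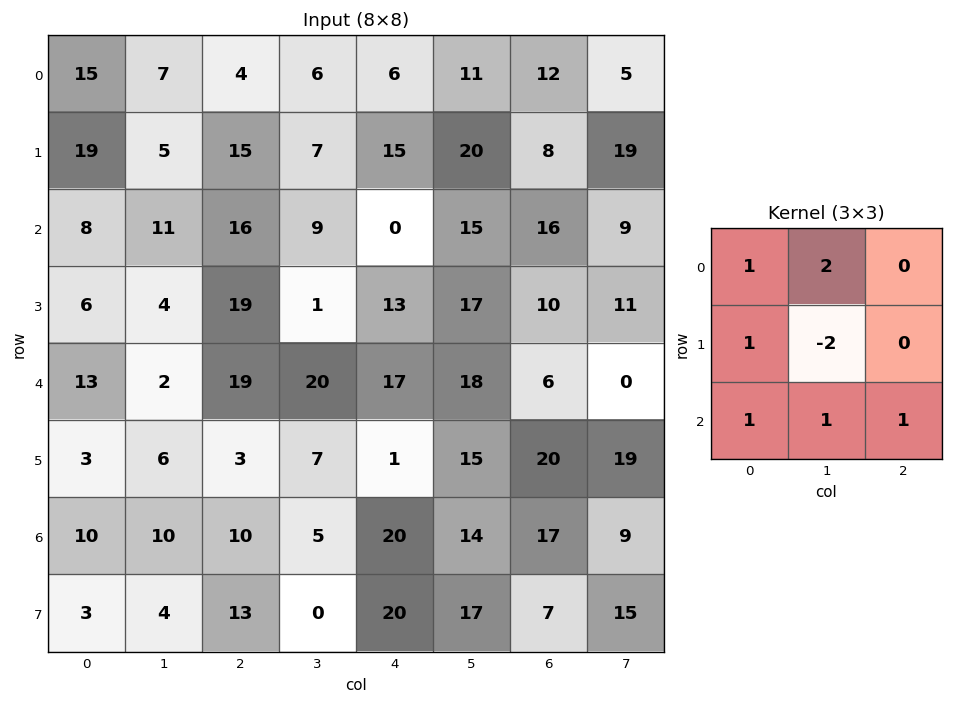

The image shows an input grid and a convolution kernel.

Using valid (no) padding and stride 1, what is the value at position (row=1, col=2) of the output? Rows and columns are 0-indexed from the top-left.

The receptive field on the input at this output position is [15 7 15 / 16 9 0 / 19 1 13]. Elementwise product with the kernel and sum: 15·1 + 7·2 + 16·1 + 9·-2 + 19·1 + 1·1 + 13·1.

60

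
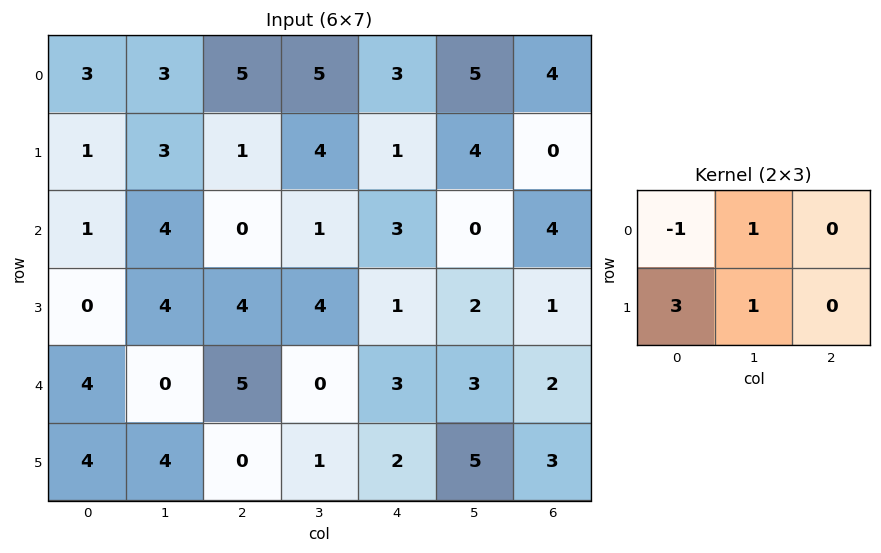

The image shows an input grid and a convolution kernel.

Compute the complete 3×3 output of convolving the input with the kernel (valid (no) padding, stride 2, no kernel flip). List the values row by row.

6 7 9
7 17 2
12 -4 11

Output[0,0]: The receptive field on the input at this output position is [3 3 5 / 1 3 1]. Elementwise product with the kernel and sum: 3·-1 + 3·1 + 1·3 + 3·1.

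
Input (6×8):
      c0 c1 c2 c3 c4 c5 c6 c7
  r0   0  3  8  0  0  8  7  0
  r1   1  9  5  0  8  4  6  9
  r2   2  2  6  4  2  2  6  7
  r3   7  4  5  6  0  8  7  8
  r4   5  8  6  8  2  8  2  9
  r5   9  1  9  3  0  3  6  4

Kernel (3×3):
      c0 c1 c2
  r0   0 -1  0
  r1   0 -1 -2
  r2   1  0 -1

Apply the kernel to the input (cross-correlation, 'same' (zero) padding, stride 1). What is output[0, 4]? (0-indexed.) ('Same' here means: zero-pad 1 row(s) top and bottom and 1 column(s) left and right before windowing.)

-20

The receptive field on the zero-padded input at this output position is [0 0 0 / 0 0 8 / 0 8 4]. Elementwise product with the kernel and sum: 0·-1 + 0·-1 + 8·-2 + 0·1 + 4·-1.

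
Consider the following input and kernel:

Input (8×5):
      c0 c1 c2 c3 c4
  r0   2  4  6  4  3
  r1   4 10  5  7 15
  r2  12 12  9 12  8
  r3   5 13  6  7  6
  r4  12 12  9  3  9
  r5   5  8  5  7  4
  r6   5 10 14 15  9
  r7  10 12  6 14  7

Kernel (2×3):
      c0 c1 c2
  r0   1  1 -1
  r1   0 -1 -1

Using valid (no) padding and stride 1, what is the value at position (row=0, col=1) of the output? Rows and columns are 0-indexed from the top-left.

The receptive field on the input at this output position is [4 6 4 / 10 5 7]. Elementwise product with the kernel and sum: 4·1 + 6·1 + 4·-1 + 5·-1 + 7·-1.

-6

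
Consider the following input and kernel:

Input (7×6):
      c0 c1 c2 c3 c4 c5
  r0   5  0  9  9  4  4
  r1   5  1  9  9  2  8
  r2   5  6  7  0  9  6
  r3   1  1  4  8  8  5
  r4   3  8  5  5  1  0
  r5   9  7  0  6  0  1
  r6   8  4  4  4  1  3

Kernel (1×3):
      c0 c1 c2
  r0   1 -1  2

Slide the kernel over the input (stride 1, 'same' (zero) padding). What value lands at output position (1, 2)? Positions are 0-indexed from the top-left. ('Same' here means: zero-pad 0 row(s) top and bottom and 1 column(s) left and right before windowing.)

The receptive field on the zero-padded input at this output position is [1 9 9]. Elementwise product with the kernel and sum: 1·1 + 9·-1 + 9·2.

10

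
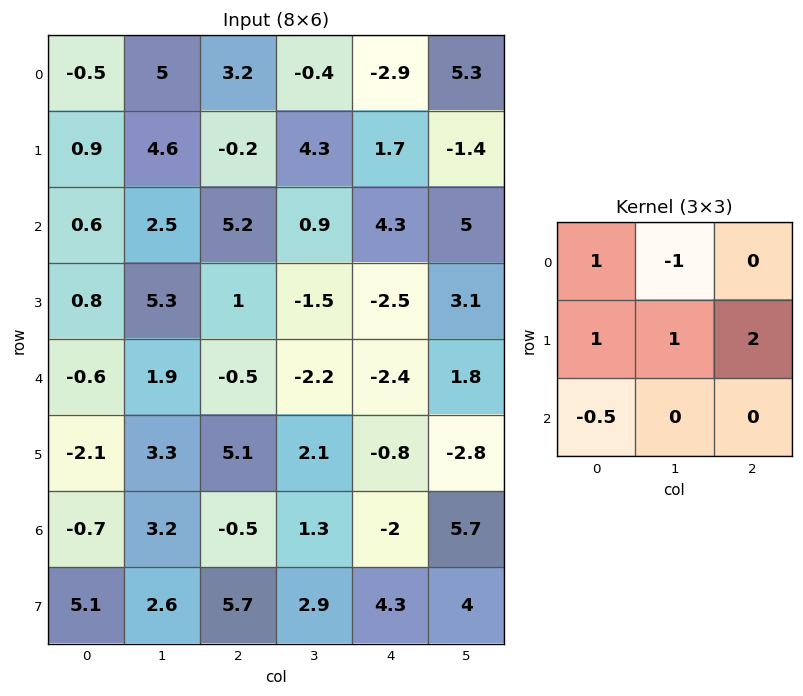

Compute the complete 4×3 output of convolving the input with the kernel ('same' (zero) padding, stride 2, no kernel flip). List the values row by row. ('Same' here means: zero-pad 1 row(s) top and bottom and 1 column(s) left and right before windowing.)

Output[0,0]: The receptive field on the zero-padded input at this output position is [0 0 0 / 0 -0.5 5 / 0 0.9 4.6]. Elementwise product with the kernel and sum: 0·1 + 0·-1 + 0·1 + -0.5·1 + 5·2 + 0·-0.5.
Output[0,1]: The receptive field on the zero-padded input at this output position is [0 0 0 / 5 3.2 -0.4 / 4.6 -0.2 4.3]. Elementwise product with the kernel and sum: 0·1 + 0·-1 + 5·1 + 3.2·1 + -0.4·2 + 4.6·-0.5.

9.5 5.1 5.15
4.7 11.65 18.55
2.4 -0.35 -1.05
7.8 2.2 12.15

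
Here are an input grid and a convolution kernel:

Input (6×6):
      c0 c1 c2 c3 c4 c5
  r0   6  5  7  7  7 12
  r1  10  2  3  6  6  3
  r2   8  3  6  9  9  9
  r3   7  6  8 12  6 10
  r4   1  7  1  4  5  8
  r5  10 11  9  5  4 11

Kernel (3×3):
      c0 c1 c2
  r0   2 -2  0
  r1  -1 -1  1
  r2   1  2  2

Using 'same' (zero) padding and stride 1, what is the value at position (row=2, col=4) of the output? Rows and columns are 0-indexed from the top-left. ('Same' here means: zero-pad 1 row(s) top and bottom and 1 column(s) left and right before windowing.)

35

The receptive field on the zero-padded input at this output position is [6 6 3 / 9 9 9 / 12 6 10]. Elementwise product with the kernel and sum: 6·2 + 6·-2 + 9·-1 + 9·-1 + 9·1 + 12·1 + 6·2 + 10·2.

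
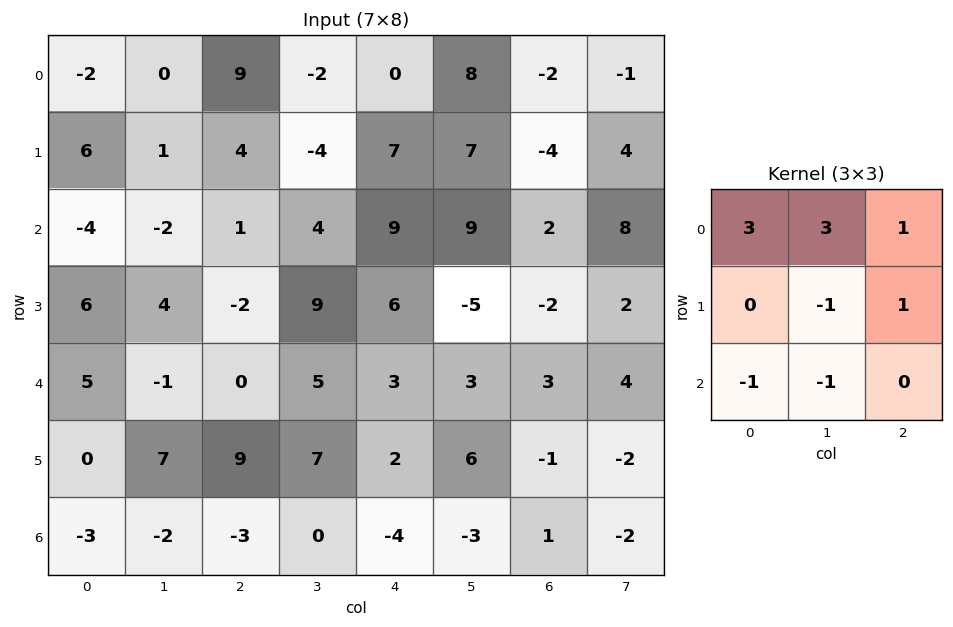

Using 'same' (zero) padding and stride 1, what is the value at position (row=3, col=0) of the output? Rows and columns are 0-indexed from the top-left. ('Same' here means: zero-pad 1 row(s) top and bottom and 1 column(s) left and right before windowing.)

The receptive field on the zero-padded input at this output position is [0 -4 -2 / 0 6 4 / 0 5 -1]. Elementwise product with the kernel and sum: 0·3 + -4·3 + -2·1 + 6·-1 + 4·1 + 0·-1 + 5·-1.

-21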